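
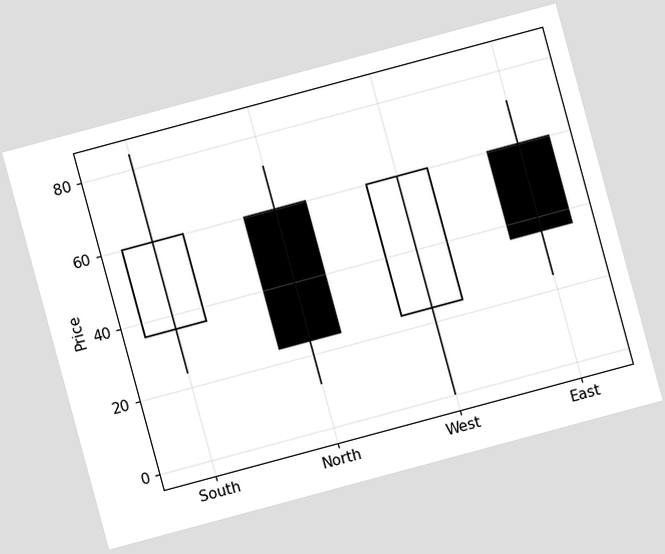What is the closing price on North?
24

The chart is tilted about 15° counter-clockwise. The North candle closes at 24.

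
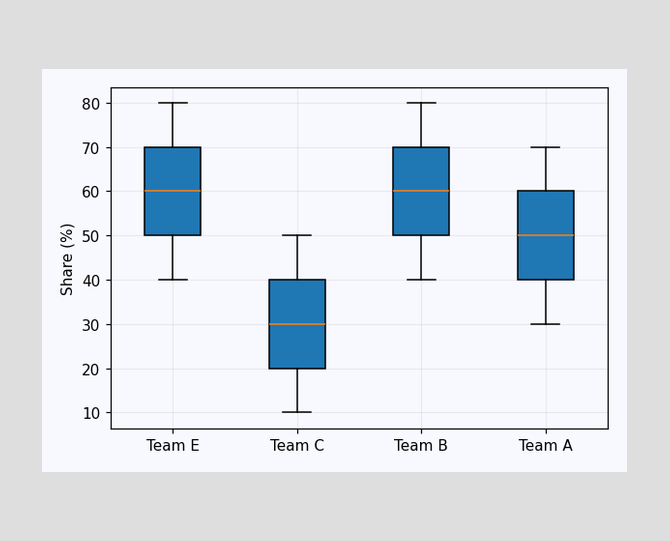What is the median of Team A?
The median line in the Team A box sits at 50%.

50%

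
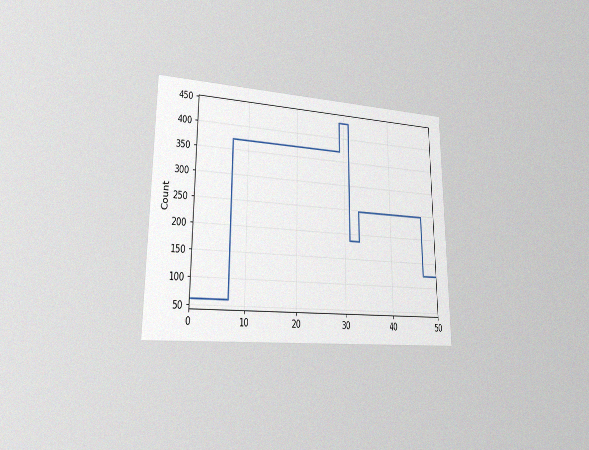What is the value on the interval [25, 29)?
The chart is viewed slightly from the left, with some photo noise. On [25, 29) the step sits at 372.

372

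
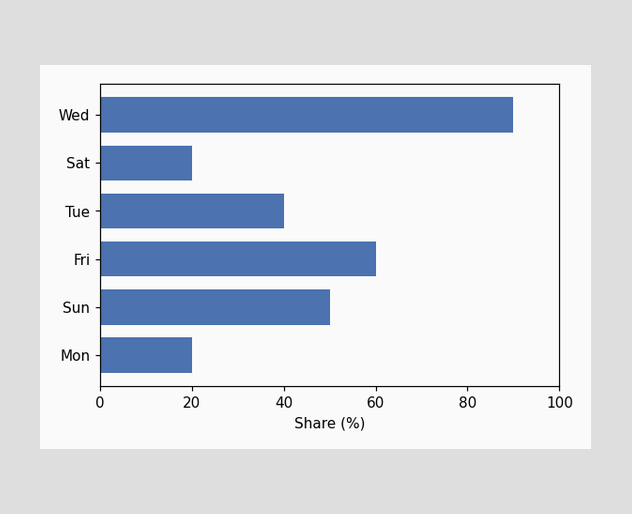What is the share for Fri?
Reading along the chart's x-axis, the Fri bar reaches 60%.

60%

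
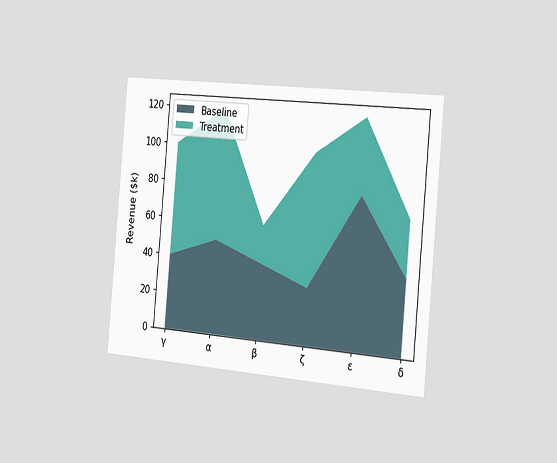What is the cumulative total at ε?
$120k

The chart is tilted about 5° clockwise and viewed slightly from the right. The stacked total at ε reaches $120k.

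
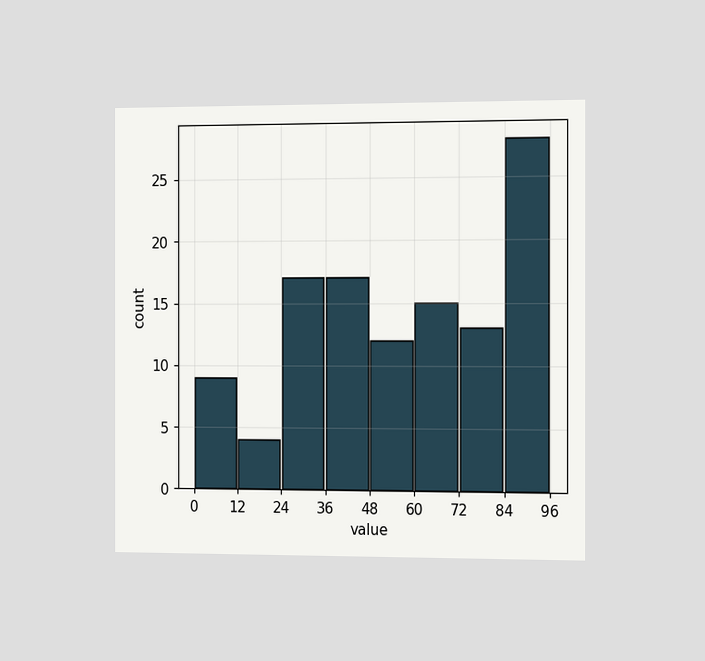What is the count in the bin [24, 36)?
The chart is viewed slightly from the right. The [24, 36) bin has height 17.

17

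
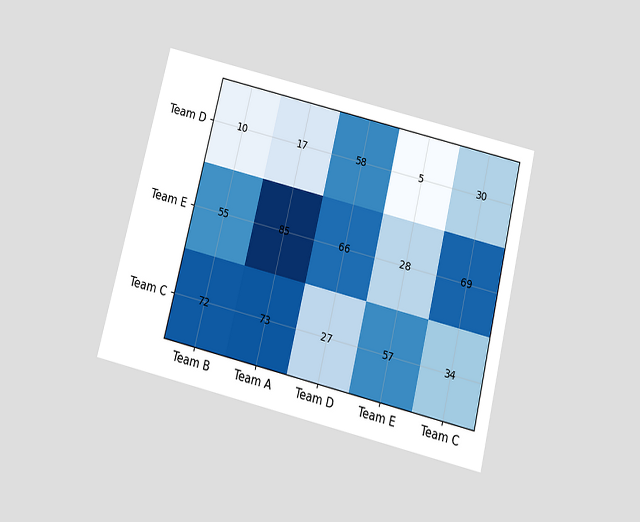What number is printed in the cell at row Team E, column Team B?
The chart is tilted about 14° clockwise and viewed slightly from below. The (Team E, Team B) cell reads 55.

55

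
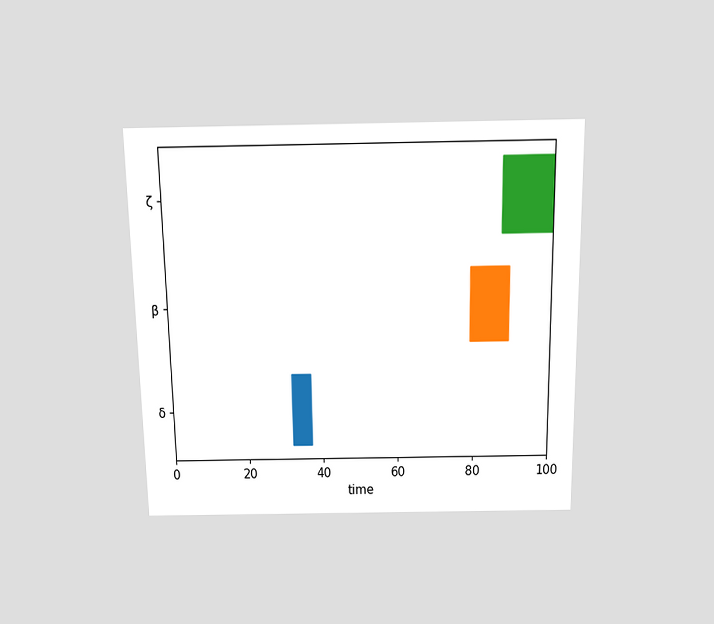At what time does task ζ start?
The chart is viewed slightly from above. The ζ bar begins at t=87.

87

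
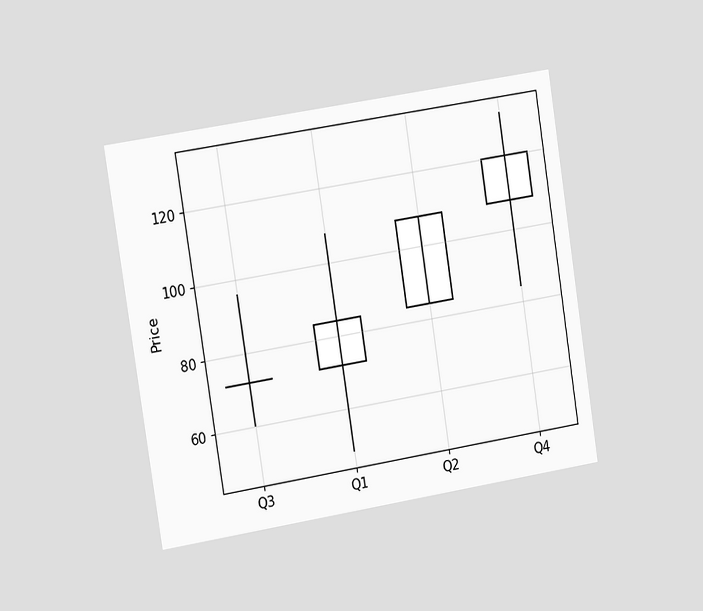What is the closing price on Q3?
The chart is tilted about 9° counter-clockwise and viewed slightly from the left. The Q3 candle closes at 72.

72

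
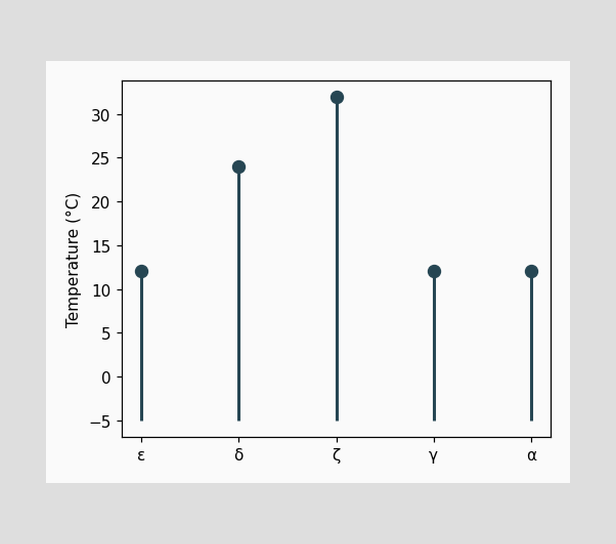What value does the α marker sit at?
12°C

The α marker sits at 12°C.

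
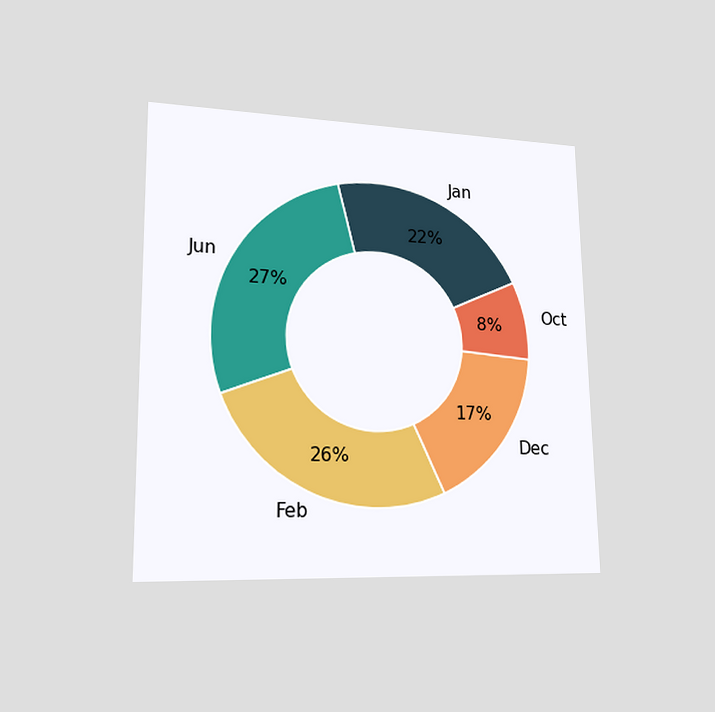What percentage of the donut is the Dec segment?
17%

The chart is viewed at a slight angle. The Dec segment takes up 17% of the ring.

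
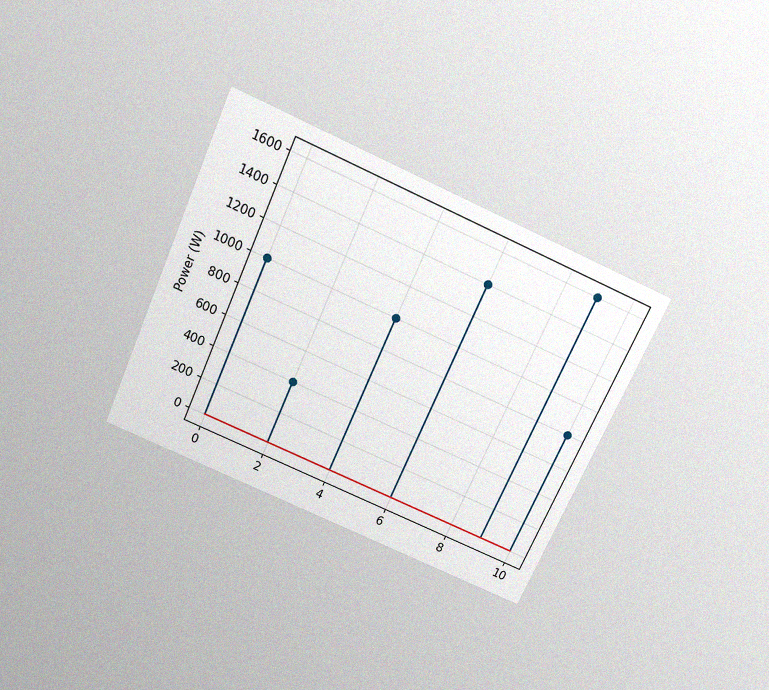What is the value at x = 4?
1000W

The chart is tilted about 24° clockwise and viewed slightly from above, with some photo noise. The stem at x=4 reaches 1000W.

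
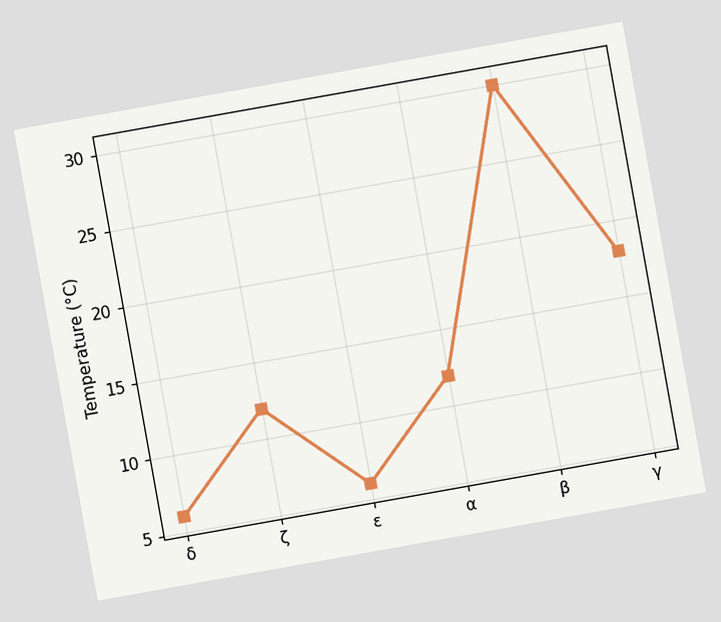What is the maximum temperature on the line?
The chart is tilted about 10° counter-clockwise. The highest point is at β, and reading across to the y-axis gives 30°C.

30°C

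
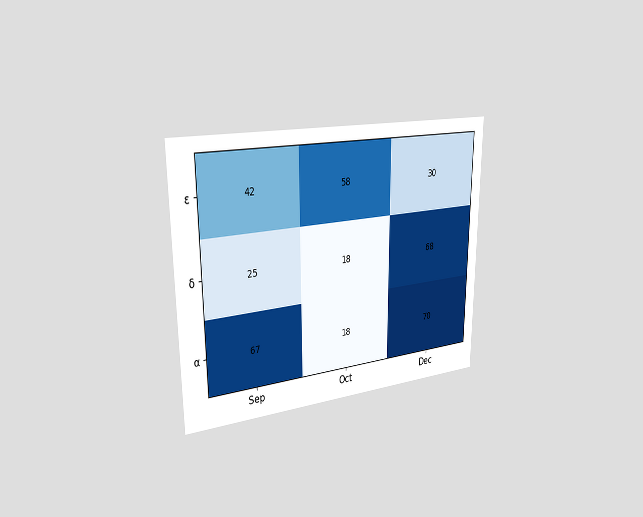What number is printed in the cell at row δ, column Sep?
25

The chart is viewed slightly from the left. The (δ, Sep) cell reads 25.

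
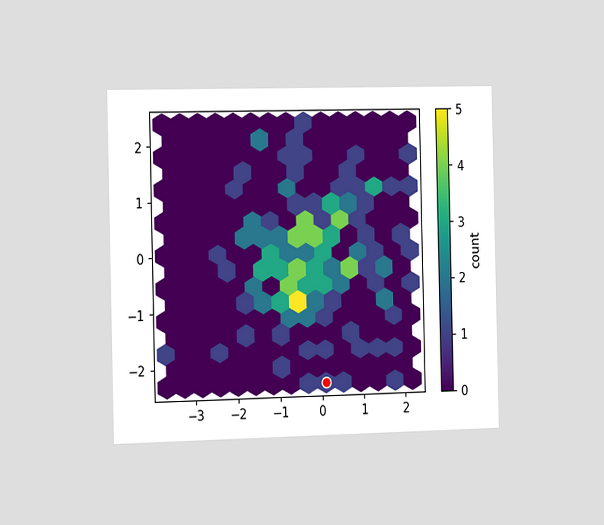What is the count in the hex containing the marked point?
1

The chart is viewed slightly from the left. The marked hex reads 1 on the colorbar.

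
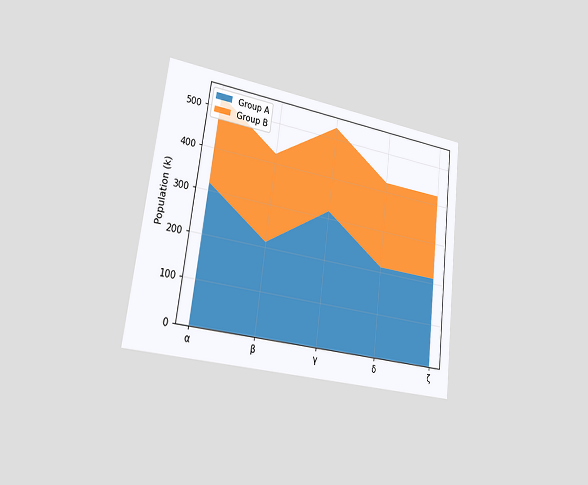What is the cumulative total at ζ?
The chart is tilted about 7° clockwise and viewed slightly from the left. The stacked total at ζ reaches 424k.

424k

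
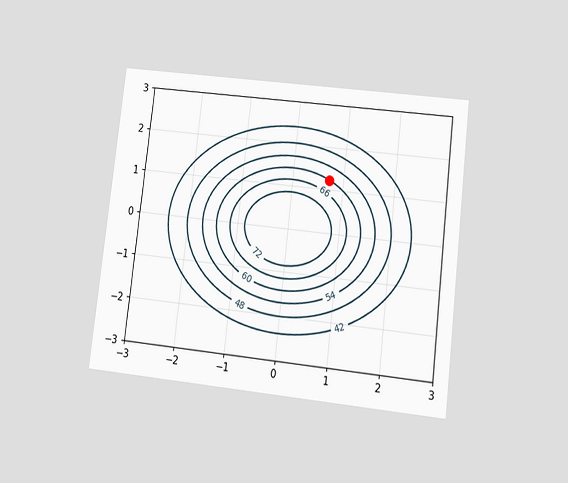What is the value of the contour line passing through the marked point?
The chart is tilted about 7° clockwise and viewed at a slight angle. The marked point sits on the contour labelled 60.

60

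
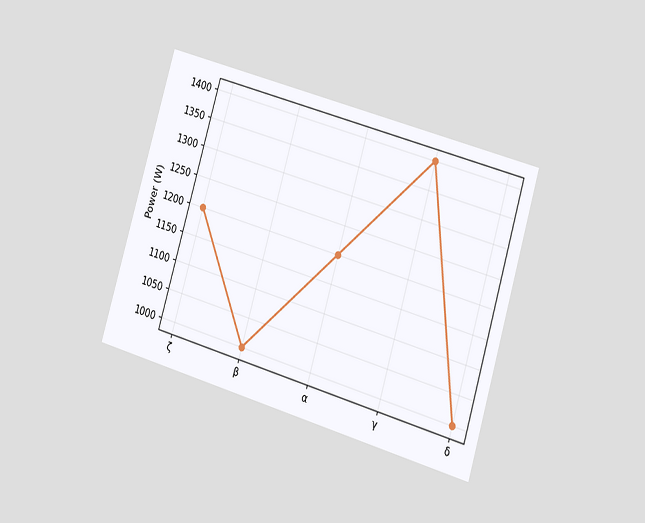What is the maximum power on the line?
1400W

The chart is tilted about 16° clockwise and viewed at a slight angle. The highest point is at γ, and reading across to the y-axis gives 1400W.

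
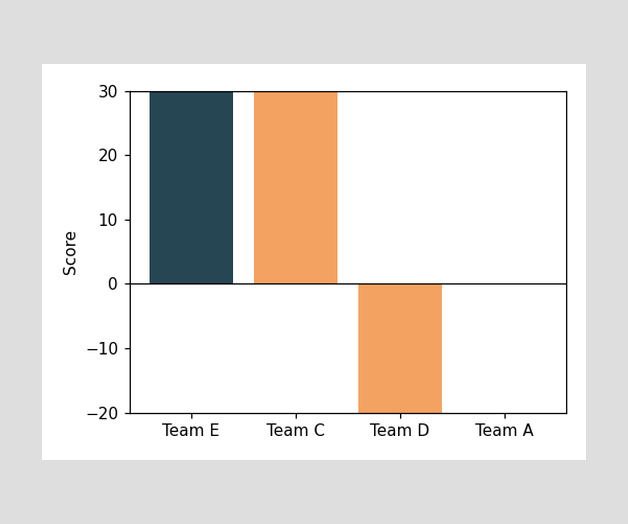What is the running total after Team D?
After Team D the running total reaches -20.

-20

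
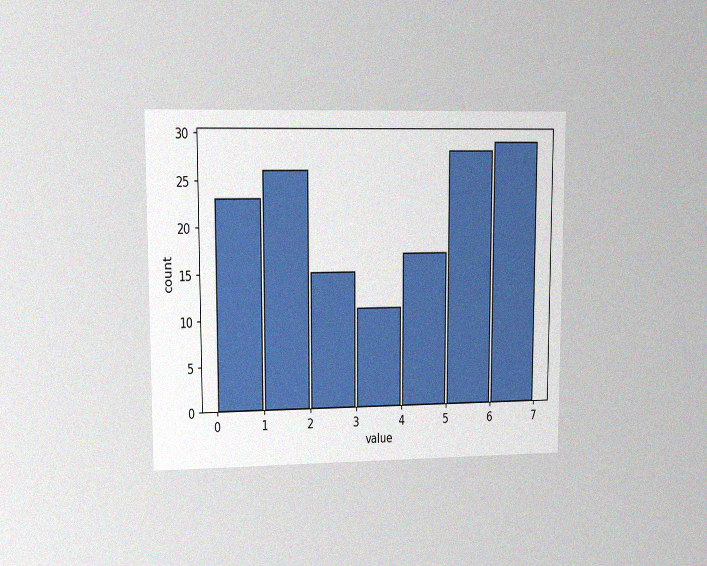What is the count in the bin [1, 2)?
The chart is viewed at a slight angle, with some photo noise. The [1, 2) bin has height 26.

26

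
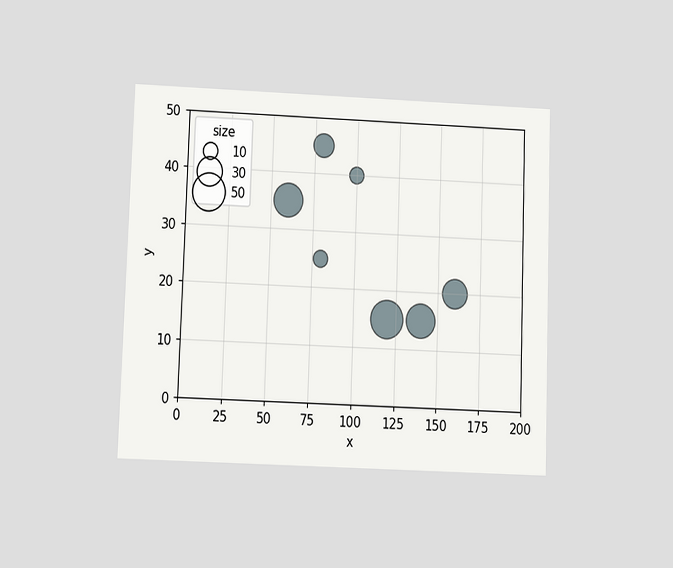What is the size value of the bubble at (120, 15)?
The chart is tilted about 2° clockwise and viewed slightly from below. Matching the bubble at (120, 15) against the size legend gives 50.

50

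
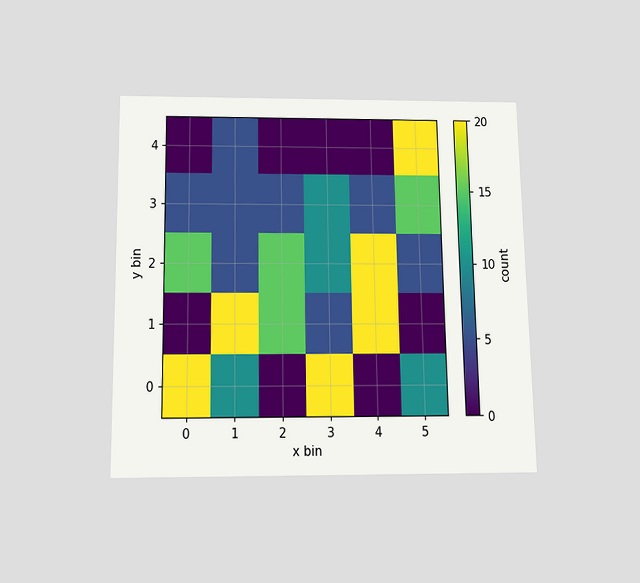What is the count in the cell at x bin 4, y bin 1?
20

The chart is viewed slightly from below. Matching the cell (4, 1) against the colorbar gives 20.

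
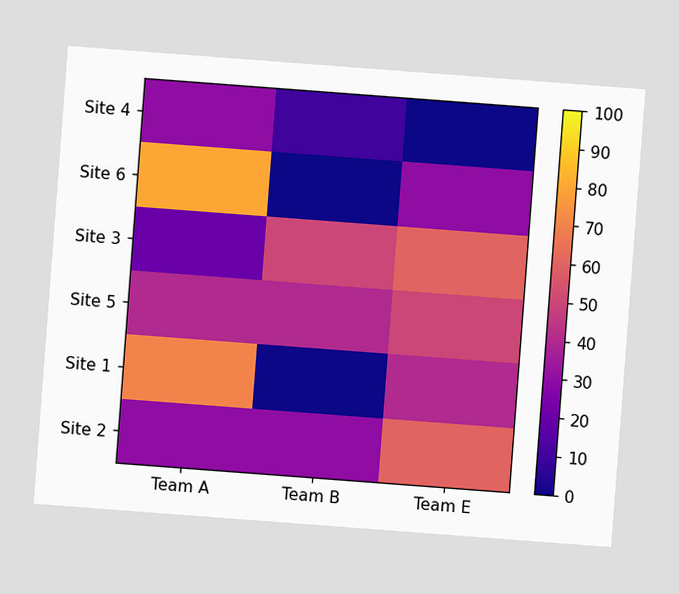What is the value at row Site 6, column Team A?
80

The chart is tilted about 4° clockwise. Matching cell (Site 6, Team A) against the colorbar gives 80.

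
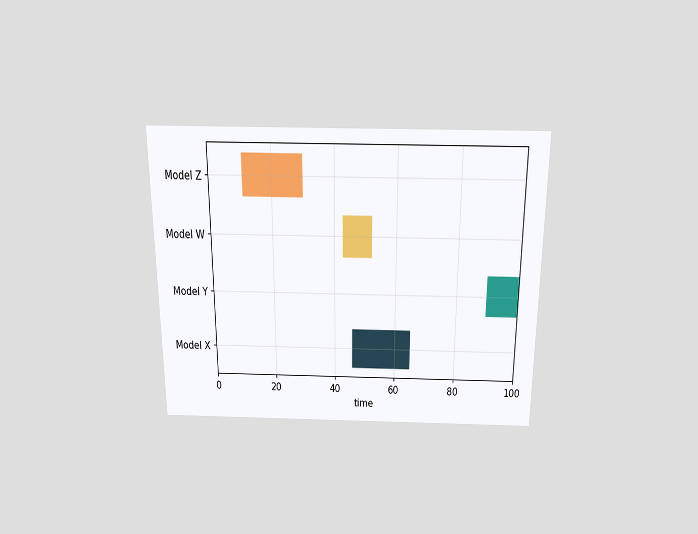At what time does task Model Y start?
The chart is viewed slightly from above. The Model Y bar begins at t=90.

90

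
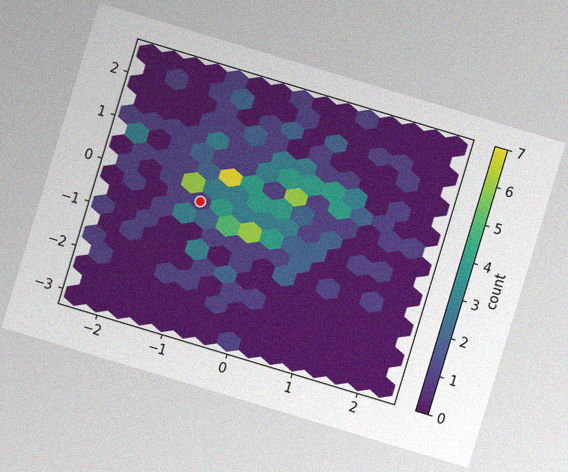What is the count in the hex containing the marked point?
1

The chart is tilted about 17° clockwise, with some photo noise. The marked hex reads 1 on the colorbar.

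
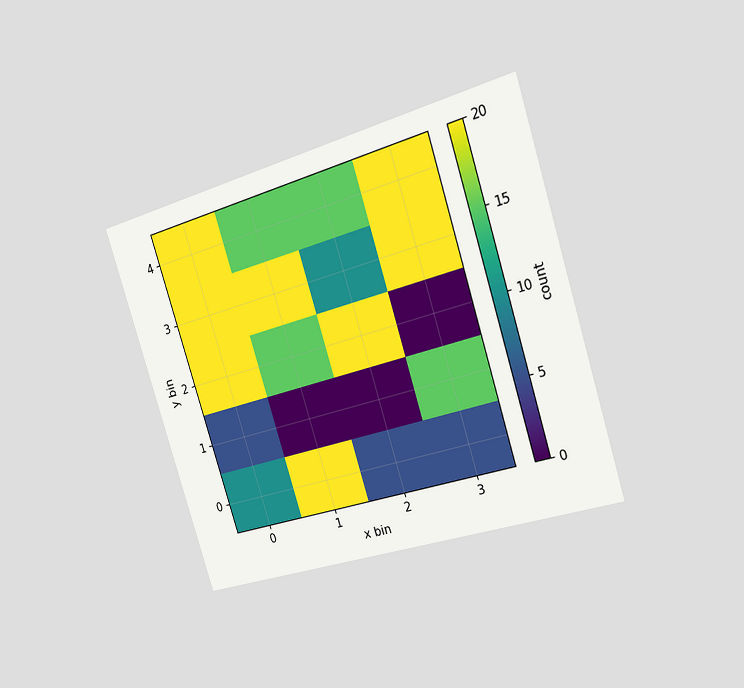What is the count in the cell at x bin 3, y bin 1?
The chart is tilted about 17° counter-clockwise and viewed slightly from the right. Matching the cell (3, 1) against the colorbar gives 15.

15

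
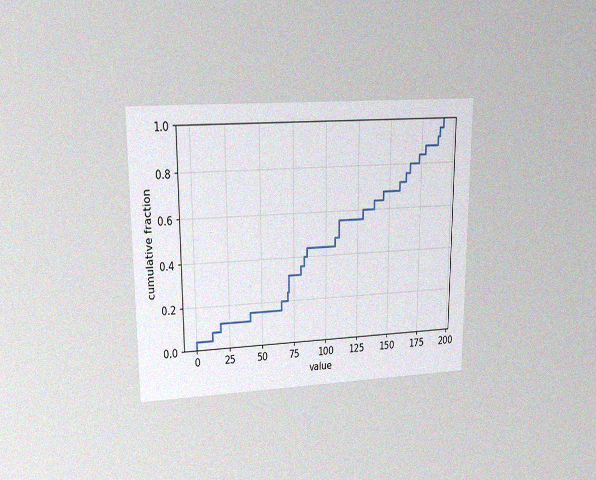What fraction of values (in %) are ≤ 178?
88%

The chart is viewed at a slight angle, with some photo noise. At x=178 the ECDF step is at 88%.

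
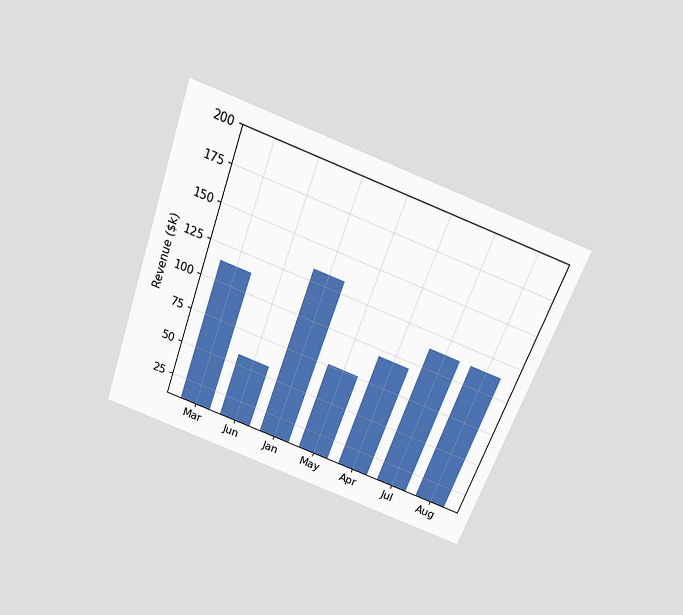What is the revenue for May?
$76k

The chart is tilted about 20° clockwise and viewed slightly from above. Reading along the chart's y-axis, the May bar reaches $76k.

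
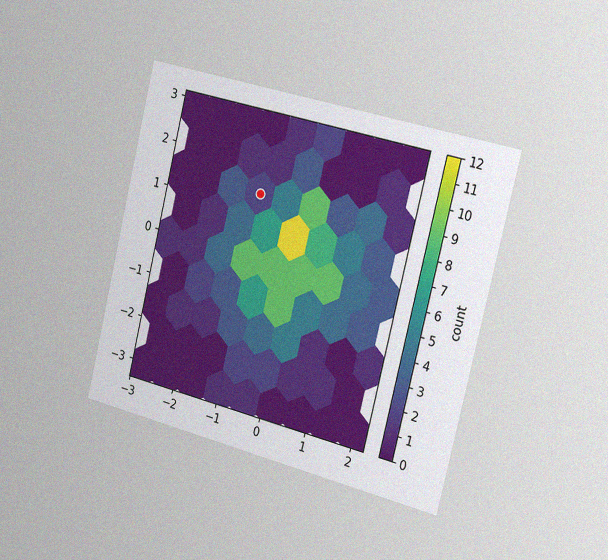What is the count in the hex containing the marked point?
2

The chart is tilted about 14° clockwise and viewed slightly from the right, with some photo noise. The marked hex reads 2 on the colorbar.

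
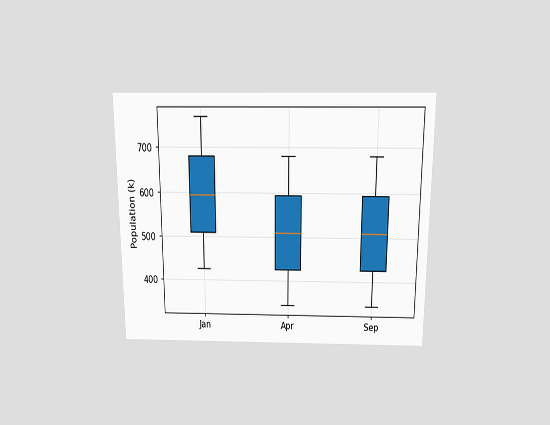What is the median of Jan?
595k

The chart is viewed slightly from above. The median line in the Jan box sits at 595k.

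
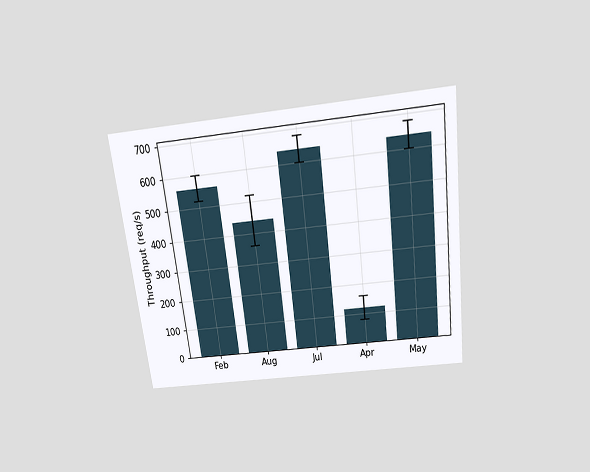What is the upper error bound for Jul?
680req/s

The chart is tilted about 7° counter-clockwise and viewed slightly from above. The Jul bar's upper whisker reaches 680req/s.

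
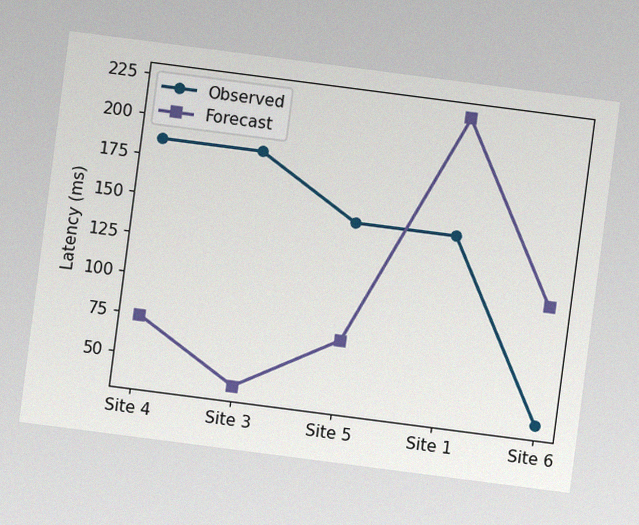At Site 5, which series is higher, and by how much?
Observed, by 74ms

The chart is tilted about 7° clockwise, with some photo noise. At Site 5, Observed sits above the other line by 74ms.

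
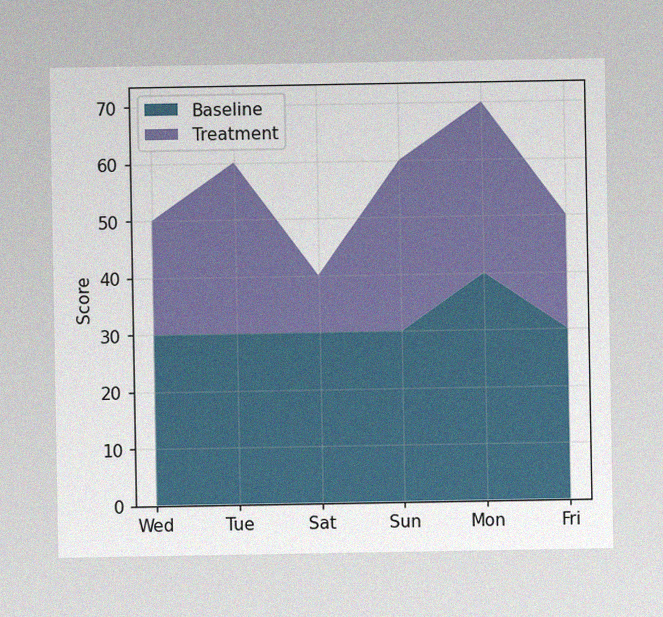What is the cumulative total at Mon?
The image has some photo noise and uneven lighting. The stacked total at Mon reaches 70.

70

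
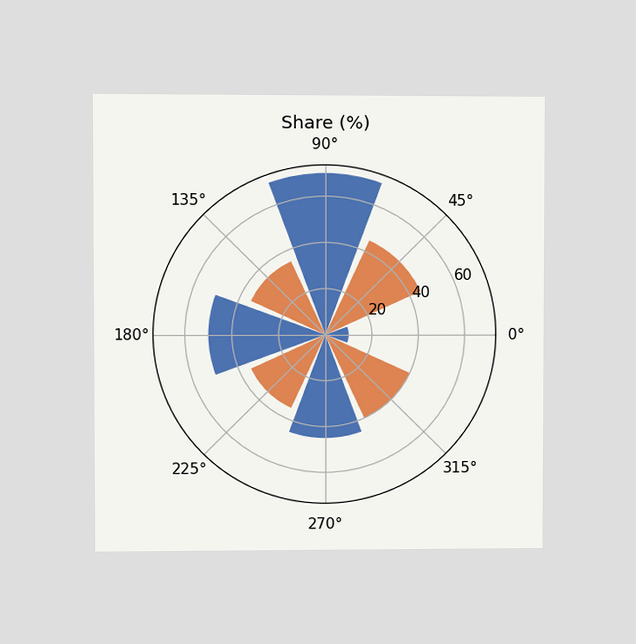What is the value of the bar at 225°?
The chart is viewed at a slight angle. The bar at 225° reaches 35% on the radial axis.

35%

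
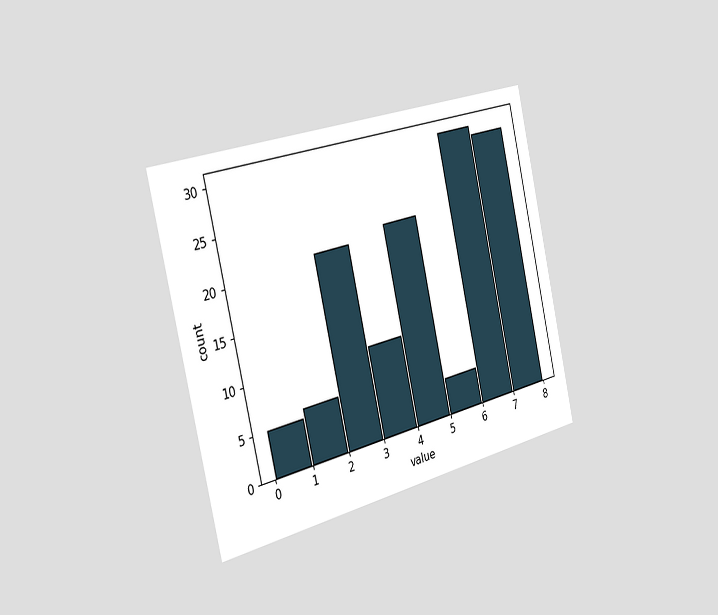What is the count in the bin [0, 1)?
5

The chart is tilted about 13° counter-clockwise and viewed slightly from the left. The [0, 1) bin has height 5.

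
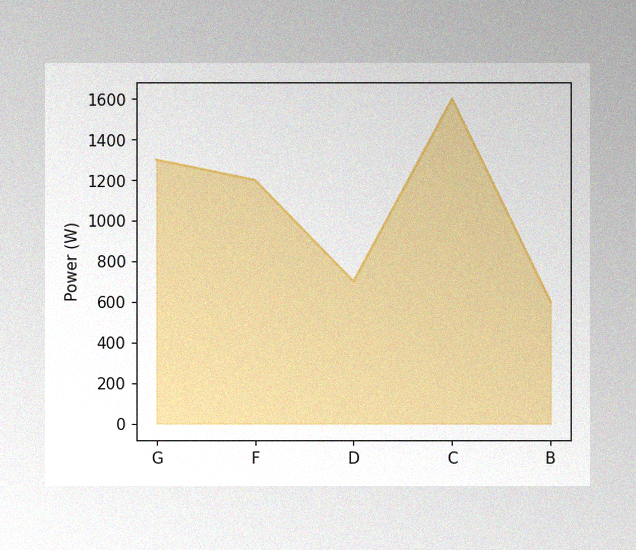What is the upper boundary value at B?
The image has some photo noise and uneven lighting. At B the upper boundary is at 600W.

600W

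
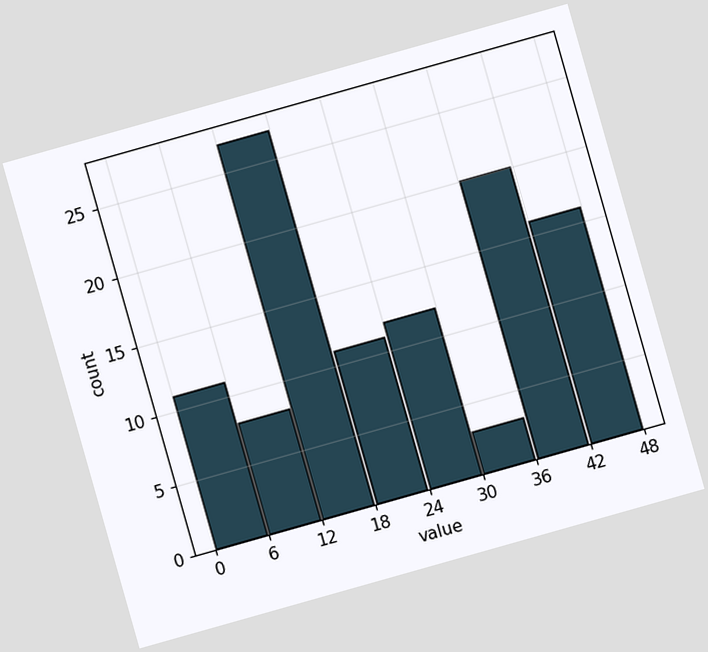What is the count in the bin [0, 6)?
The chart is tilted about 16° counter-clockwise. The [0, 6) bin has height 11.

11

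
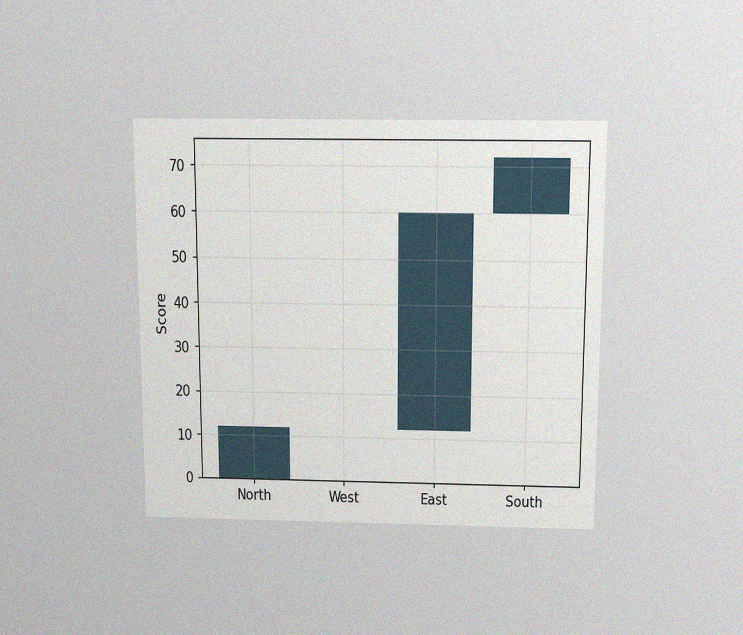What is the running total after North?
12

The chart is viewed slightly from above, with some photo noise. After North the running total reaches 12.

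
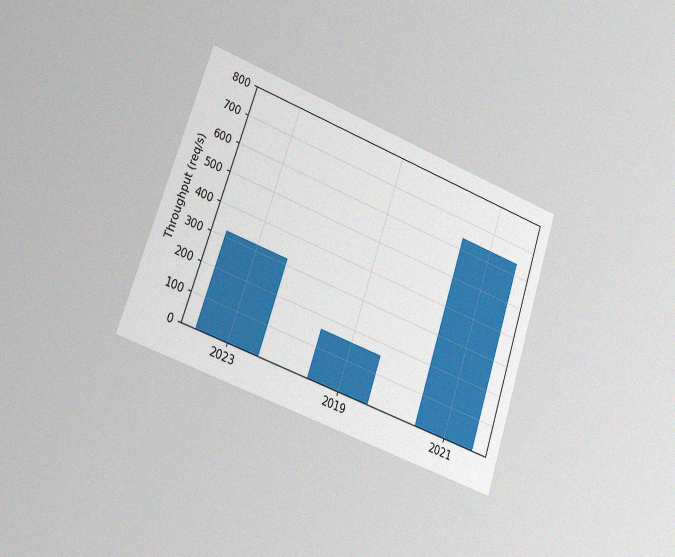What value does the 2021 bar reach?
640req/s

The chart is tilted about 19° clockwise and viewed slightly from the left, with some photo noise. Reading along the chart's y-axis, the 2021 bar reaches 640req/s.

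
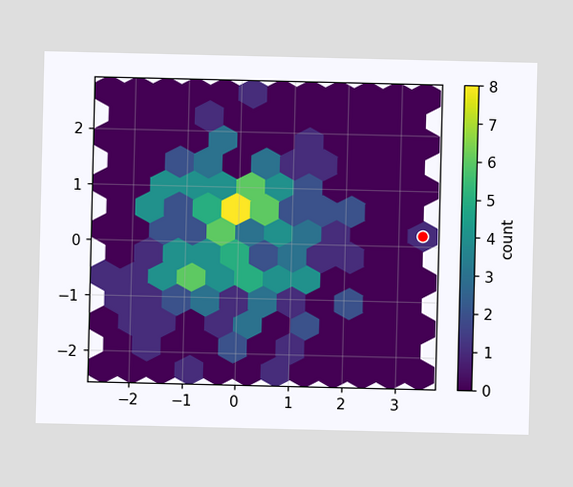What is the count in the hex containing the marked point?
The marked hex reads 1 on the colorbar.

1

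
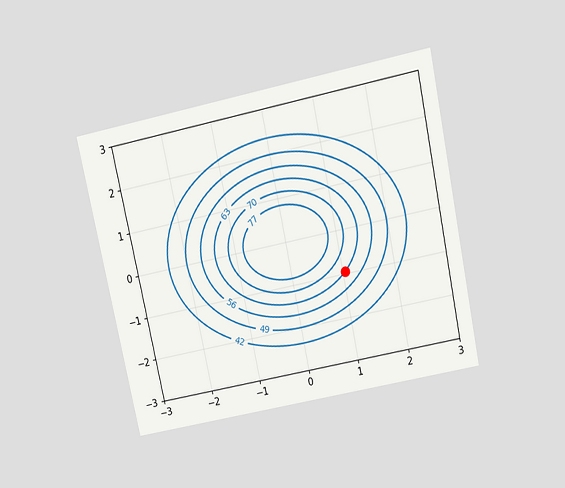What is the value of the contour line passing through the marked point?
The chart is tilted about 12° counter-clockwise and viewed slightly from above. The marked point sits on the contour labelled 63.

63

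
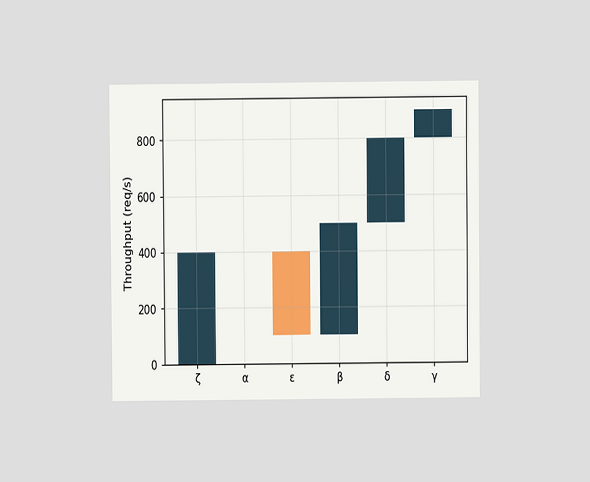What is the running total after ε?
The chart is viewed at a slight angle. After ε the running total reaches 100req/s.

100req/s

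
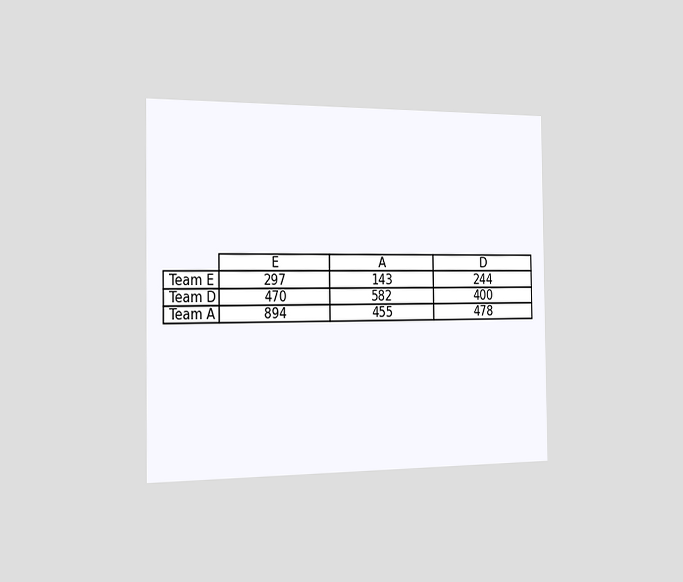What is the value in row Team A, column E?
894

The chart is viewed slightly from the left. The (Team A, E) cell reads 894.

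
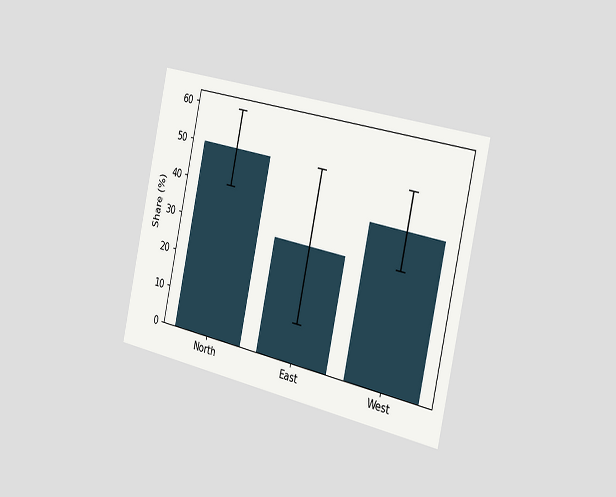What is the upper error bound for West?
50%

The chart is tilted about 12° clockwise and viewed slightly from the right. The West bar's upper whisker reaches 50%.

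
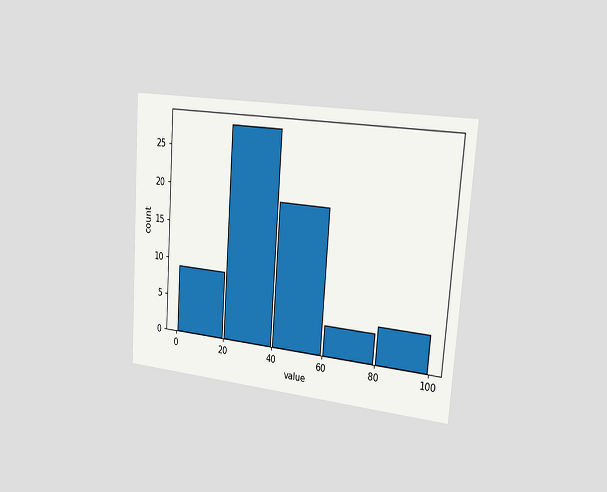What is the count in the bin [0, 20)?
9

The chart is tilted about 4° clockwise and viewed slightly from the right. The [0, 20) bin has height 9.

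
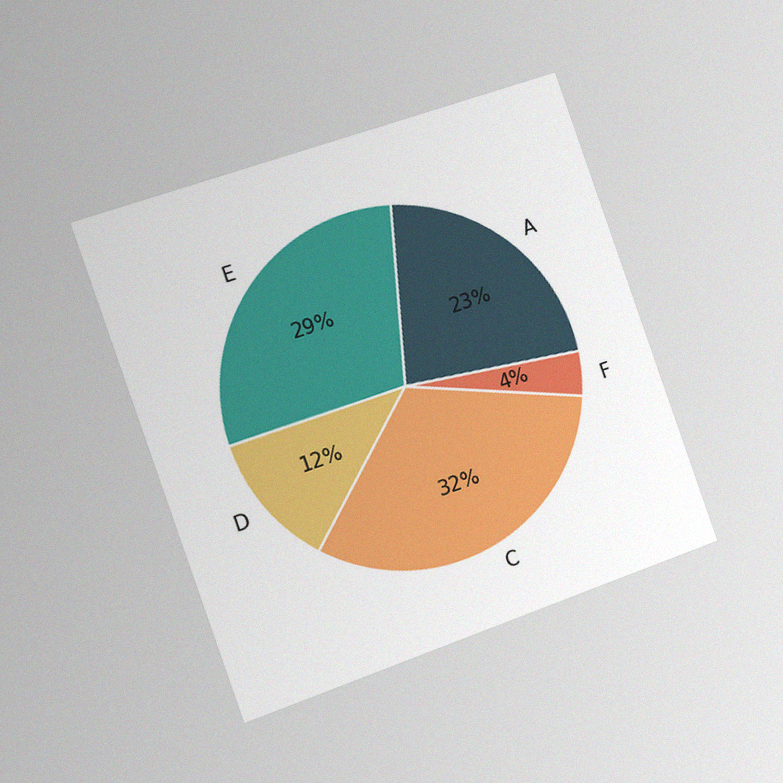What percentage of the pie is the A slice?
23%

The chart is tilted about 19° counter-clockwise and viewed slightly from the left, with some photo noise. The A slice takes up 23% of the pie.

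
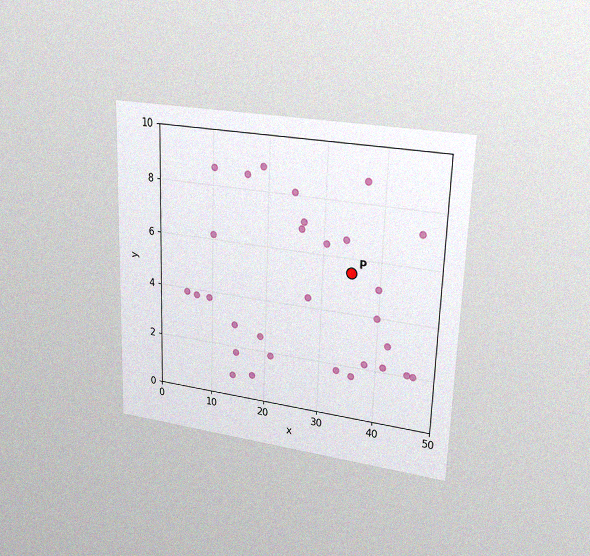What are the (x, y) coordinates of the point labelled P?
(35, 5.5)

The chart is viewed at a slight angle, with some photo noise. Following the gridlines from P to each axis, P sits at (35, 5.5).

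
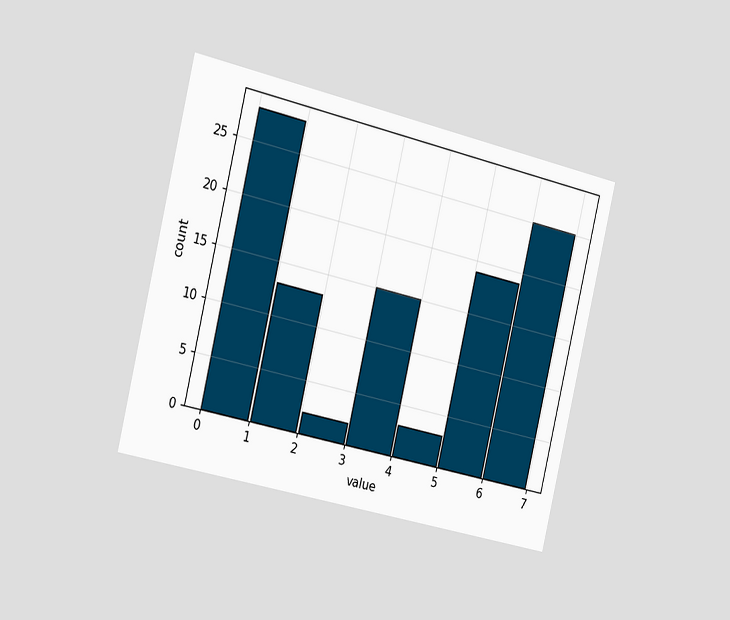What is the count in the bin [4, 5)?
The chart is tilted about 13° clockwise and viewed slightly from the left. The [4, 5) bin has height 3.

3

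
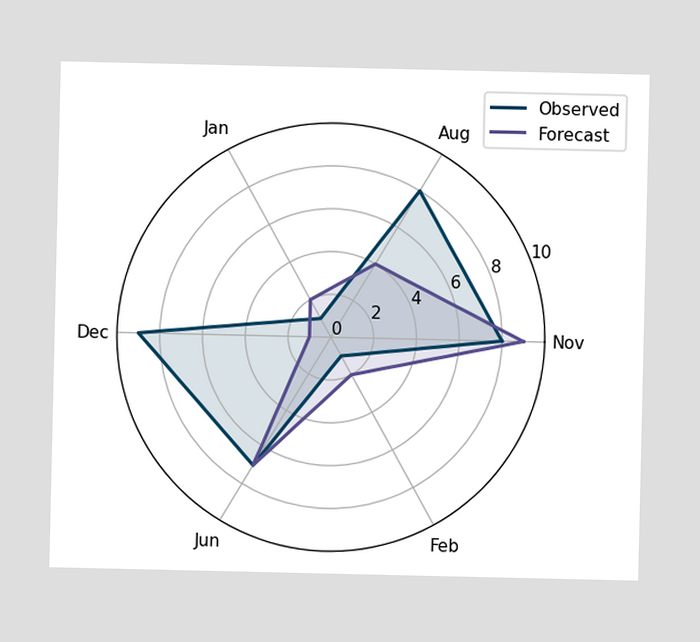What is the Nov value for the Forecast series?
9

On the Nov axis, Forecast reaches 9.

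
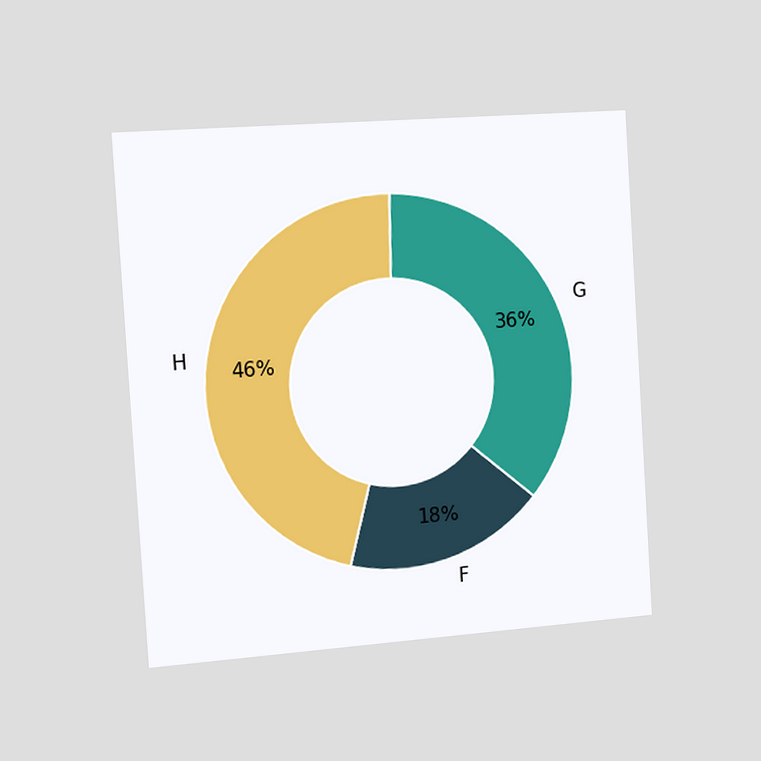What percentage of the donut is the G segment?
The chart is tilted about 4° counter-clockwise and viewed slightly from the left. The G segment takes up 36% of the ring.

36%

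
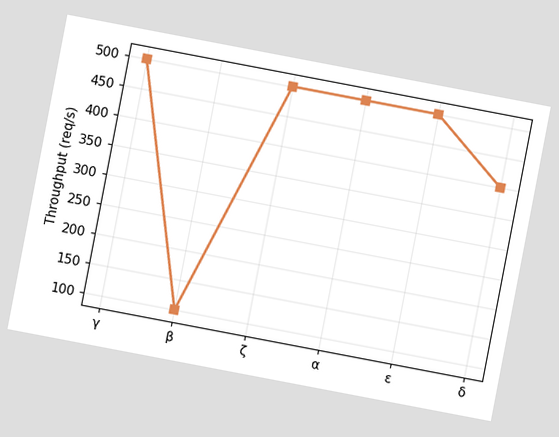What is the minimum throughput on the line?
100req/s

The chart is tilted about 11° clockwise. The lowest point is at β, and reading across to the y-axis gives 100req/s.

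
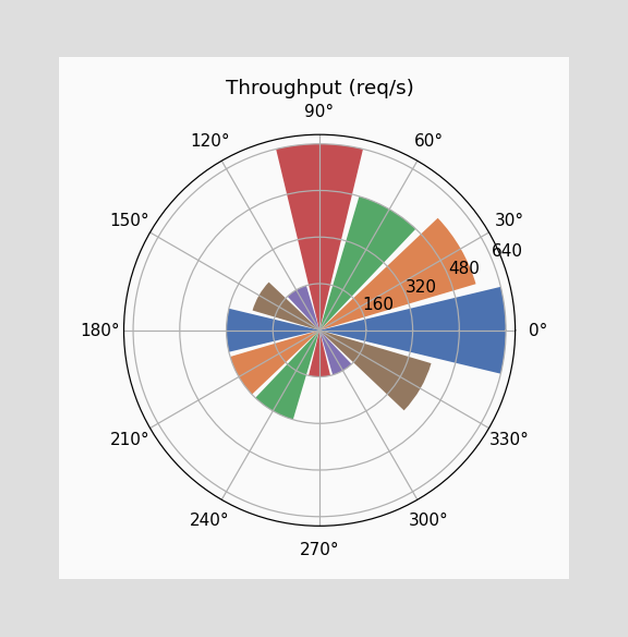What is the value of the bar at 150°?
The bar at 150° reaches 240req/s on the radial axis.

240req/s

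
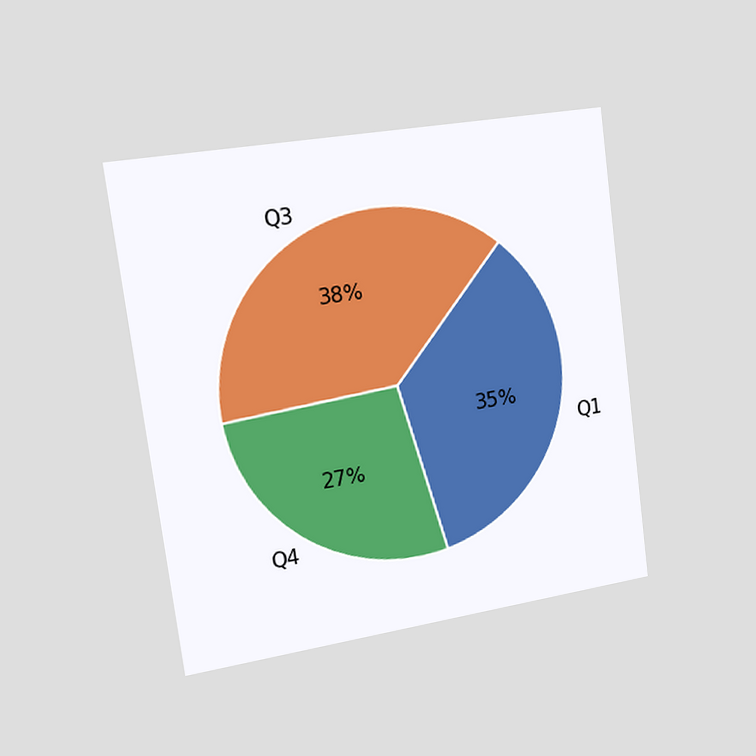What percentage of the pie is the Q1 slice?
35%

The chart is tilted about 8° counter-clockwise and viewed slightly from the left. The Q1 slice takes up 35% of the pie.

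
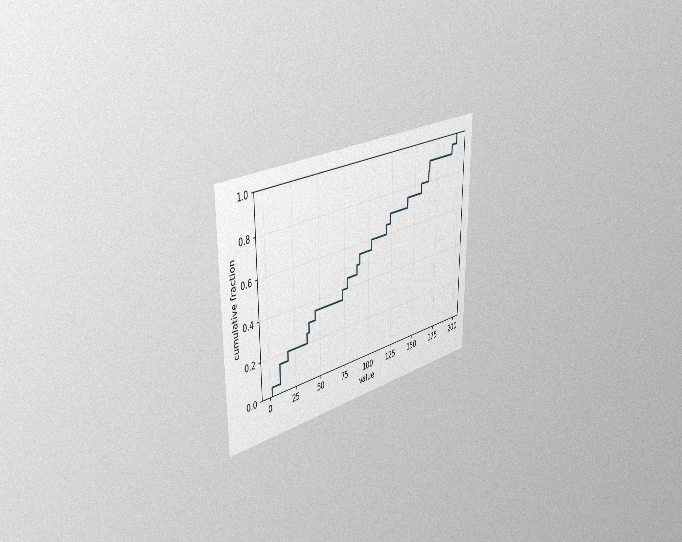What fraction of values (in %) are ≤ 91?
55%

The chart is viewed slightly from the left, with some photo noise. At x=91 the ECDF step is at 55%.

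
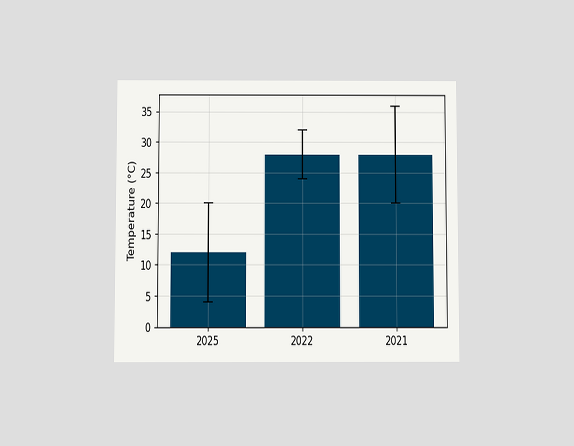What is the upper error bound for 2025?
The chart is viewed slightly from below. The 2025 bar's upper whisker reaches 20°C.

20°C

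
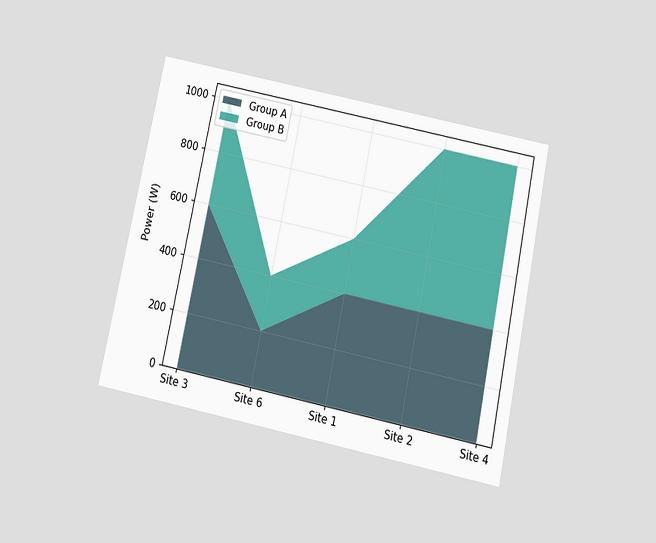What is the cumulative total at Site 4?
The chart is tilted about 12° clockwise and viewed slightly from below. The stacked total at Site 4 reaches 1000W.

1000W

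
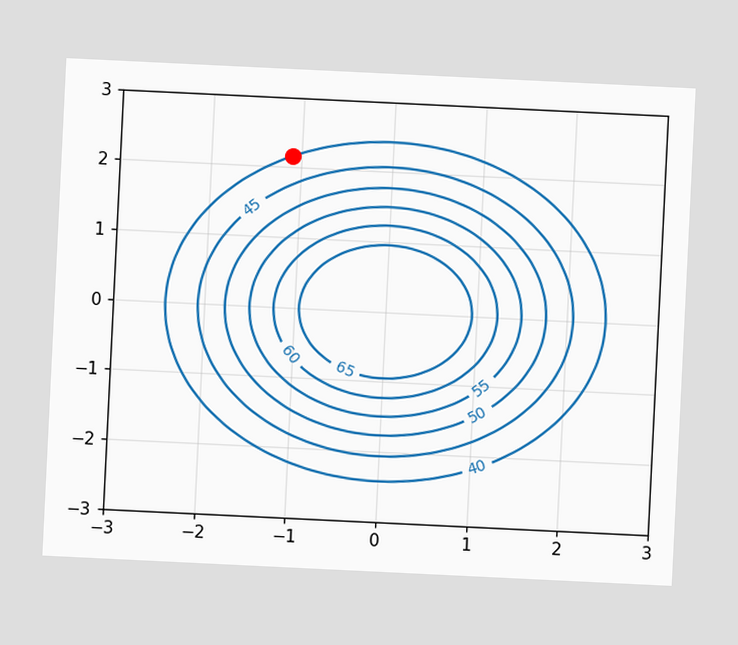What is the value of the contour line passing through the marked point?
40

The chart is tilted about 3° clockwise. The marked point sits on the contour labelled 40.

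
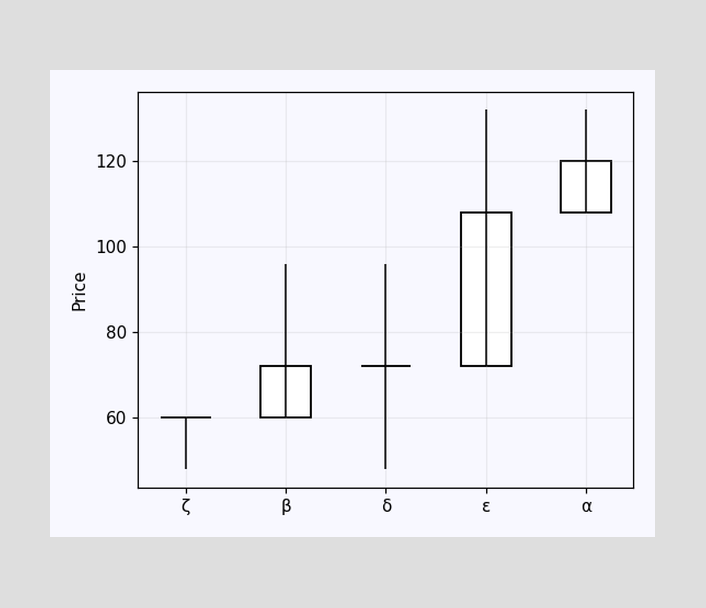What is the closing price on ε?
The ε candle closes at 108.

108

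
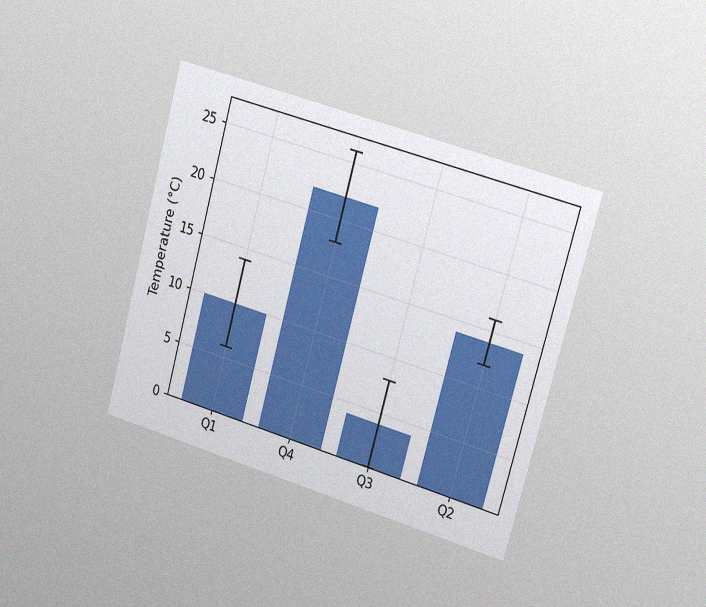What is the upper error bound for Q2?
16°C

The chart is tilted about 16° clockwise and viewed slightly from the right, with some photo noise. The Q2 bar's upper whisker reaches 16°C.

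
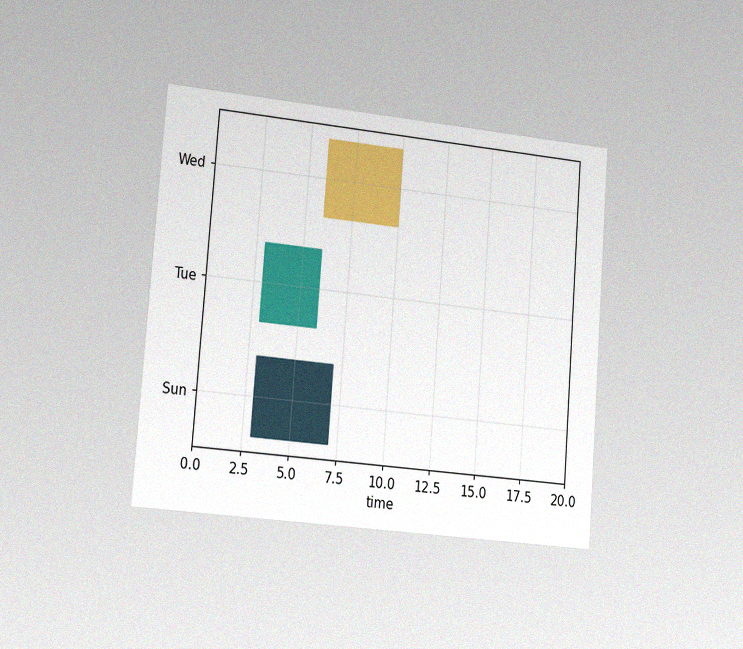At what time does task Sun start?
The chart is tilted about 4° clockwise and viewed slightly from the left, with some photo noise. The Sun bar begins at t=3.

3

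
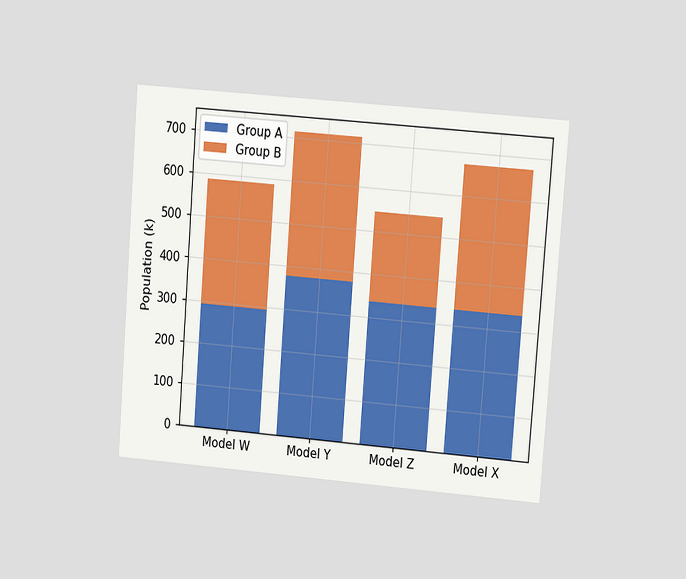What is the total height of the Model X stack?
The chart is tilted about 4° clockwise and viewed at a slight angle. The Model X stack's top reaches 672k on the y-axis.

672k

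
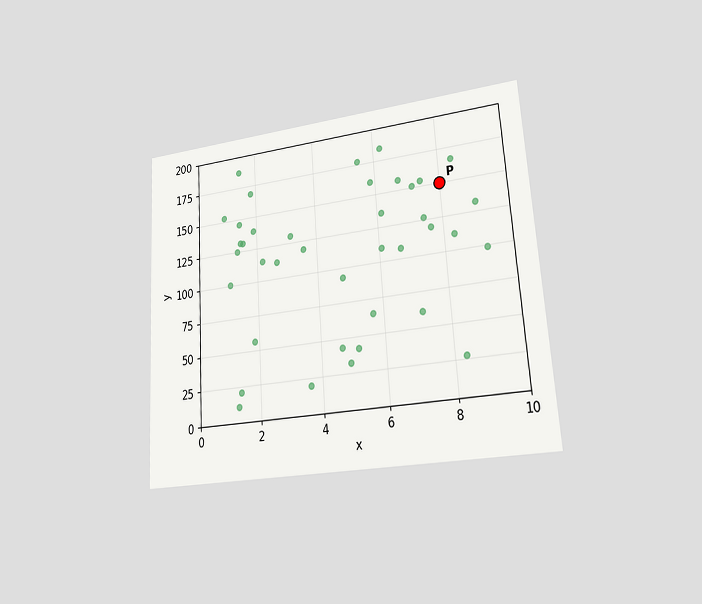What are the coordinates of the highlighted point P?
The chart is tilted about 4° counter-clockwise and viewed at a slight angle. Following the gridlines from P to each axis, P sits at (8, 150).

(8, 150)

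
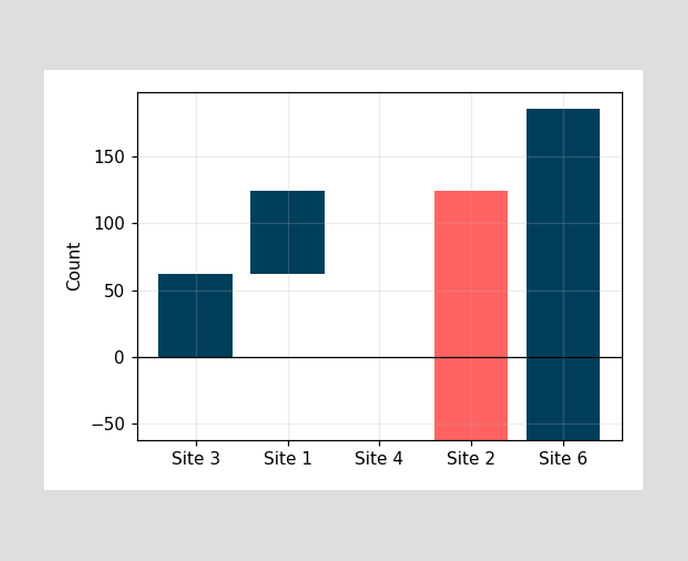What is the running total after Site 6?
186

After Site 6 the running total reaches 186.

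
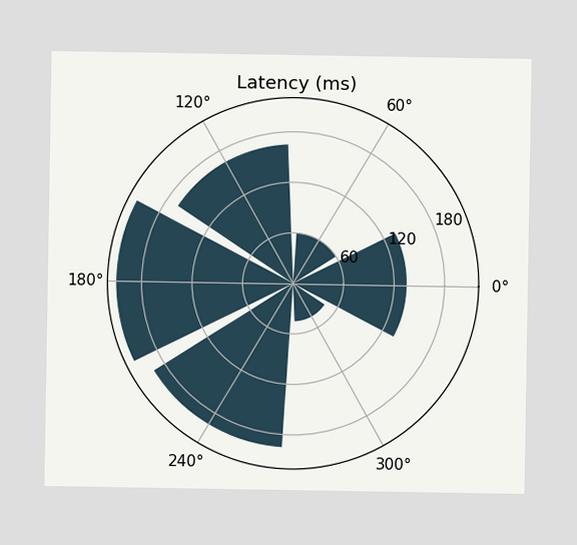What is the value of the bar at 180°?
The bar at 180° reaches 210ms on the radial axis.

210ms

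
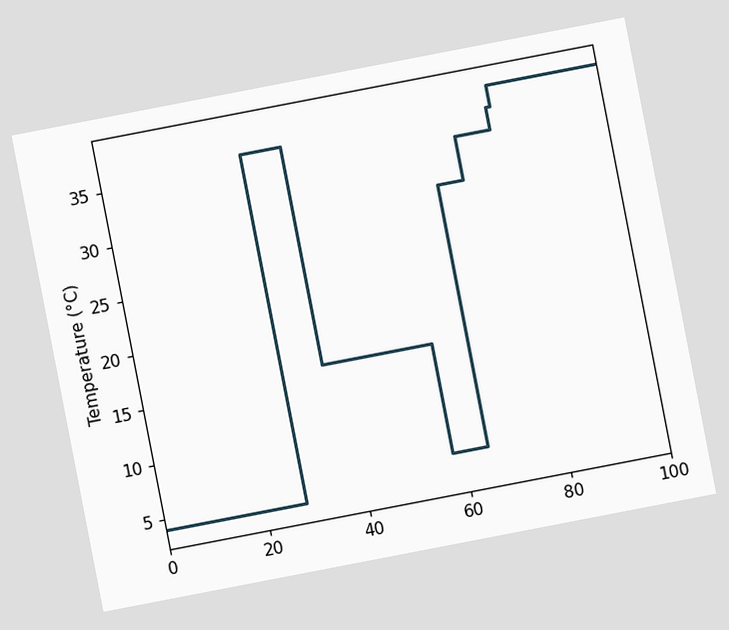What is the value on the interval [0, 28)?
The chart is tilted about 11° counter-clockwise. On [0, 28) the step sits at 4°C.

4°C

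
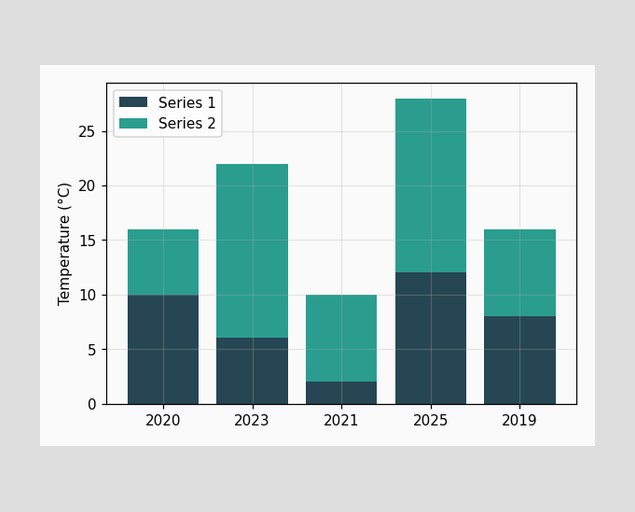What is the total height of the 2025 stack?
28°C

The 2025 stack's top reaches 28°C on the y-axis.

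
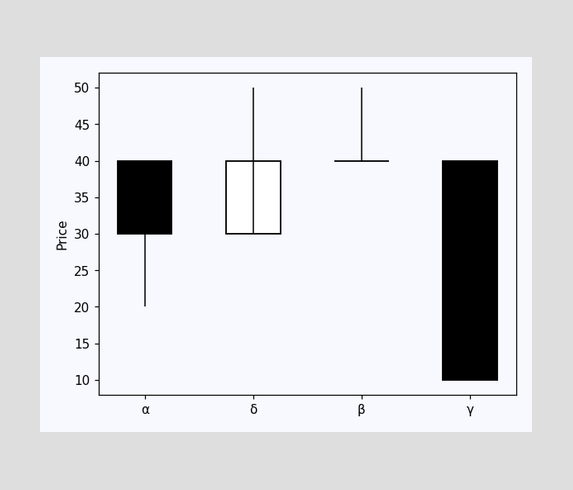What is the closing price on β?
The β candle closes at 40.

40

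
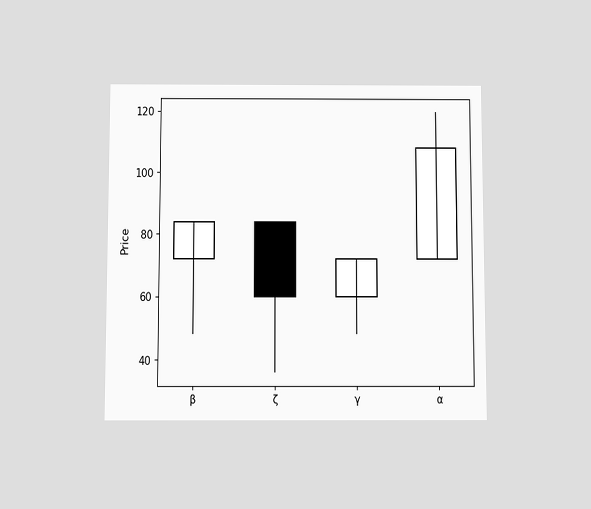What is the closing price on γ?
The chart is viewed slightly from below. The γ candle closes at 72.

72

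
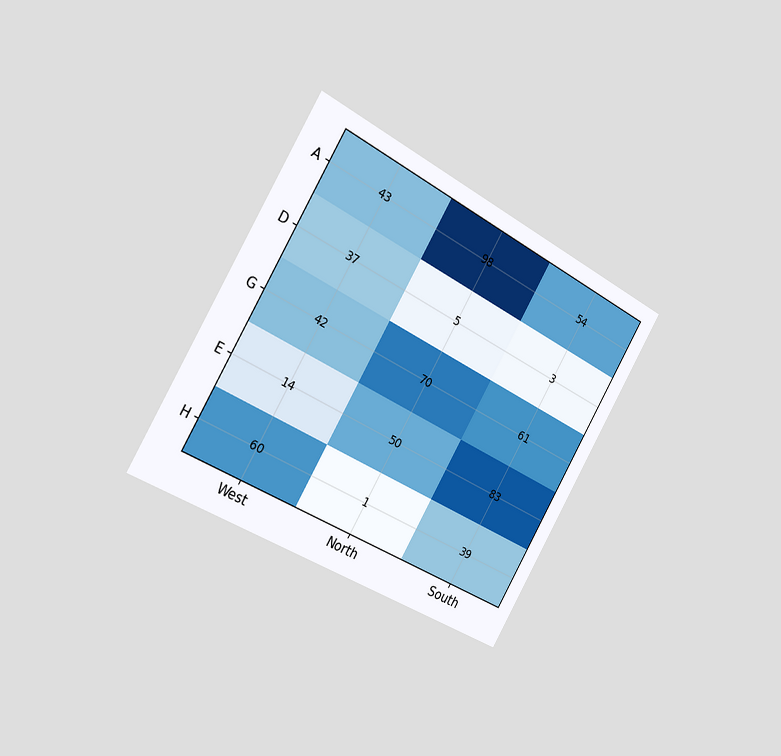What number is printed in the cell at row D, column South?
3

The chart is tilted about 30° clockwise and viewed slightly from the left. The (D, South) cell reads 3.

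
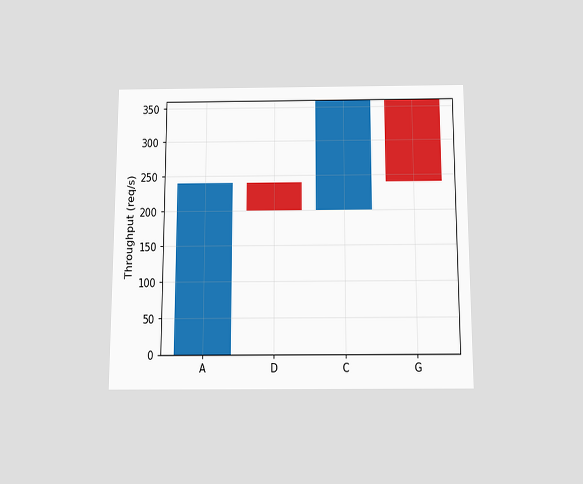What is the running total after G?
240req/s

The chart is viewed slightly from below. After G the running total reaches 240req/s.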